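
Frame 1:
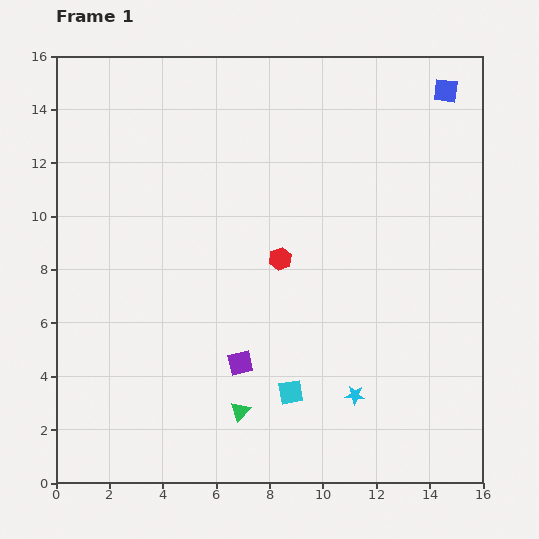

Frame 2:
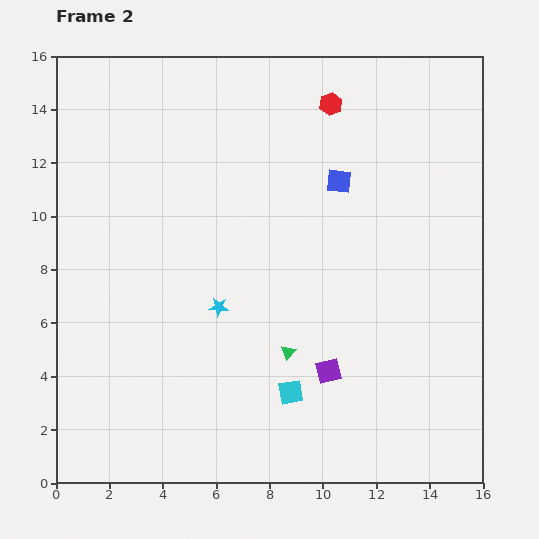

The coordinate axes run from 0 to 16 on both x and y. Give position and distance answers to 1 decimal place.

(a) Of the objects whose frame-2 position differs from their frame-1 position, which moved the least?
the green triangle

(moved 2.8)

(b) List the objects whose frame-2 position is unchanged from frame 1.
the cyan square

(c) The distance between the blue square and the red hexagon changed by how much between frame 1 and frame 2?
-5.9

Distance in frame 1: 8.8. Distance in frame 2: 2.9.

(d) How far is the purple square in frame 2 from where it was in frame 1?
3.3

The purple square moved from (6.9, 4.5) to (10.2, 4.2), a distance of √(3.3² + 0.3²) ≈ 3.3.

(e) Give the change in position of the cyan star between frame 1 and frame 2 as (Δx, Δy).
(-5.1, 3.3)

The cyan star was at (11.2, 3.3) in frame 1 and (6.1, 6.6) in frame 2.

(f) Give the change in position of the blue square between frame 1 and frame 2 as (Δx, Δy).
(-4.0, -3.4)

The blue square was at (14.6, 14.7) in frame 1 and (10.6, 11.3) in frame 2.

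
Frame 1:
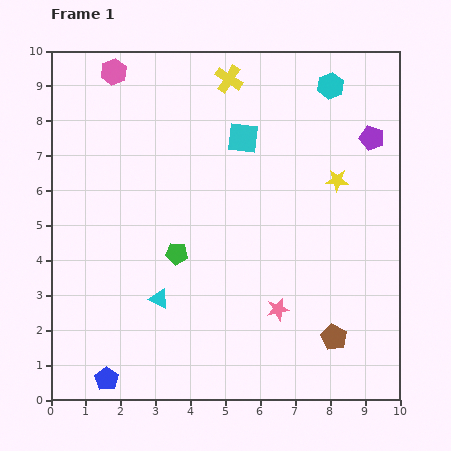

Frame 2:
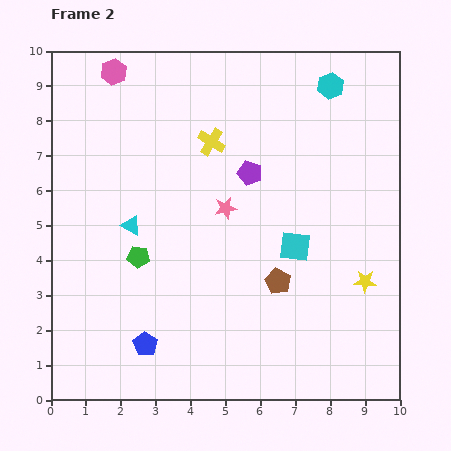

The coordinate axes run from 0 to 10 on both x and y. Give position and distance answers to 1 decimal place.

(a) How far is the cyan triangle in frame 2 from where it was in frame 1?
2.2

The cyan triangle moved from (3.1, 2.9) to (2.3, 5.0), a distance of √(0.8² + 2.1²) ≈ 2.2.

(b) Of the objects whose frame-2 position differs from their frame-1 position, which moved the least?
the green pentagon

(moved 1.1)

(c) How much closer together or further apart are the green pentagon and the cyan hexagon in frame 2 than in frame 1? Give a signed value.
+0.9

Distance in frame 1: 6.5. Distance in frame 2: 7.4.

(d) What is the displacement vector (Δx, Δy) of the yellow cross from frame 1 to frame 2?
(-0.5, -1.8)

The yellow cross was at (5.1, 9.2) in frame 1 and (4.6, 7.4) in frame 2.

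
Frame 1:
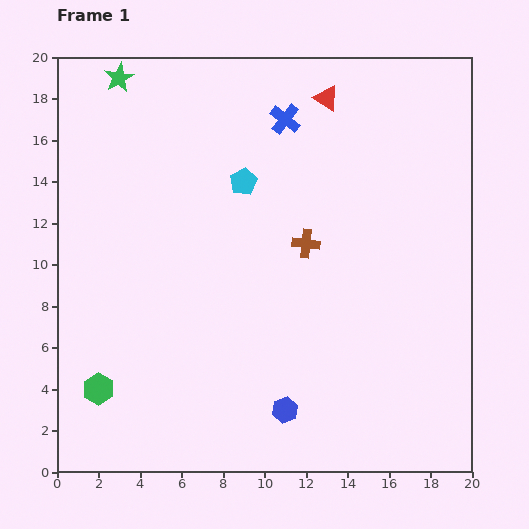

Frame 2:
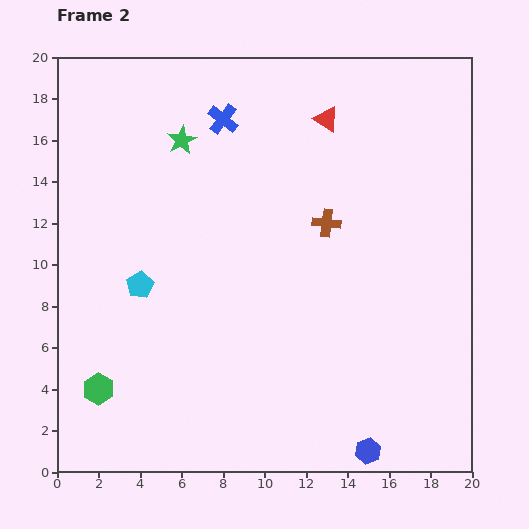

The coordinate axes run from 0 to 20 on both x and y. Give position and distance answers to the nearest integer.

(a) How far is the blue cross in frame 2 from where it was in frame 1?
3

The blue cross moved from (11, 17) to (8, 17), a distance of √(3² + 0²) ≈ 3.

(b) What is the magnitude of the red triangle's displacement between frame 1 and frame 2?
1

The red triangle moved from (13, 18) to (13, 17), a distance of √(0² + 1²) ≈ 1.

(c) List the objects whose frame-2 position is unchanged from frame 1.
the green hexagon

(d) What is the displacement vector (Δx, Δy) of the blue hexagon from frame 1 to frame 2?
(4, -2)

The blue hexagon was at (11, 3) in frame 1 and (15, 1) in frame 2.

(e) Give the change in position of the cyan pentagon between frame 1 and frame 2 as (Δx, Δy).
(-5, -5)

The cyan pentagon was at (9, 14) in frame 1 and (4, 9) in frame 2.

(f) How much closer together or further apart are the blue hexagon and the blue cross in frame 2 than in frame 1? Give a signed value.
+3

Distance in frame 1: 14. Distance in frame 2: 17.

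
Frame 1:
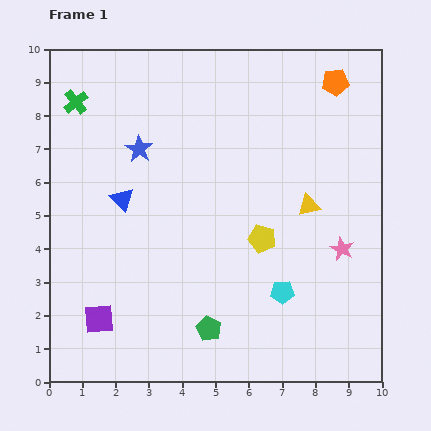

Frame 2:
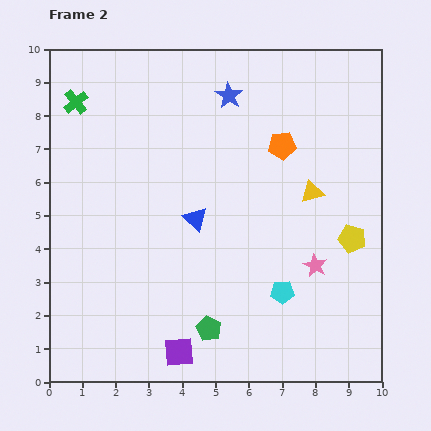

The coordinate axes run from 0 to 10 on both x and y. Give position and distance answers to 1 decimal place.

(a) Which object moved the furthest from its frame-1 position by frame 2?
the blue star

(moved 3.1; next 2.7)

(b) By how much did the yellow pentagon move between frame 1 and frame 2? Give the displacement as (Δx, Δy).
(2.7, 0.0)

The yellow pentagon was at (6.4, 4.3) in frame 1 and (9.1, 4.3) in frame 2.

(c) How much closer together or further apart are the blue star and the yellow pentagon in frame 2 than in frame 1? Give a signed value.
+1.1

Distance in frame 1: 4.6. Distance in frame 2: 5.7.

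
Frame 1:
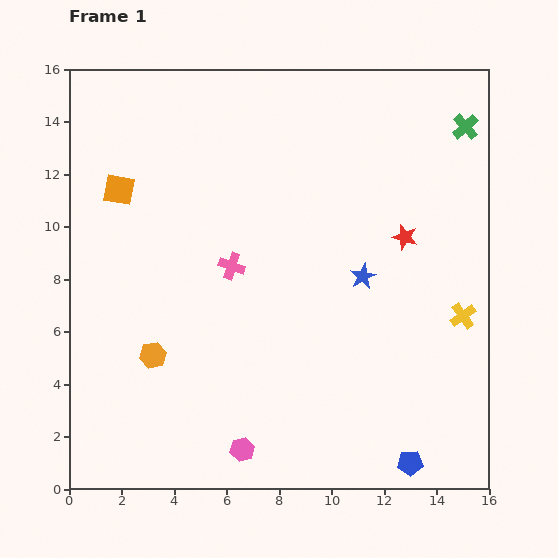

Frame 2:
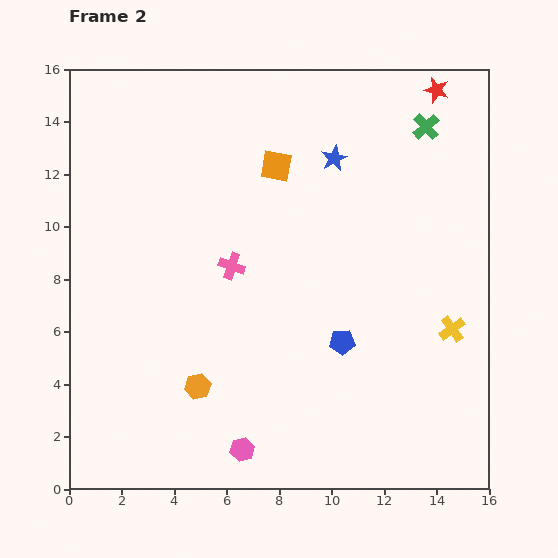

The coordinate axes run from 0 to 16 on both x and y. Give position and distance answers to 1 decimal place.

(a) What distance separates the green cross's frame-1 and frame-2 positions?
1.5

The green cross moved from (15.1, 13.8) to (13.6, 13.8), a distance of √(1.5² + 0.0²) ≈ 1.5.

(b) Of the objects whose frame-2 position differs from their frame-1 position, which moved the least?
the yellow cross

(moved 0.6)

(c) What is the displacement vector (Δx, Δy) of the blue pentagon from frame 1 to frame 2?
(-2.6, 4.6)

The blue pentagon was at (13.0, 1.0) in frame 1 and (10.4, 5.6) in frame 2.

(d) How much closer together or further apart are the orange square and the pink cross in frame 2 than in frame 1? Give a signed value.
-1.0

Distance in frame 1: 5.2. Distance in frame 2: 4.2.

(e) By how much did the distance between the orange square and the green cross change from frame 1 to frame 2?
-7.5

Distance in frame 1: 13.4. Distance in frame 2: 5.9.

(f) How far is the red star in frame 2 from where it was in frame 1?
5.7

The red star moved from (12.8, 9.6) to (14.0, 15.2), a distance of √(1.2² + 5.6²) ≈ 5.7.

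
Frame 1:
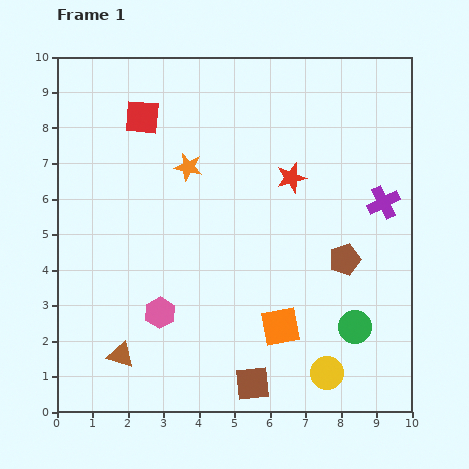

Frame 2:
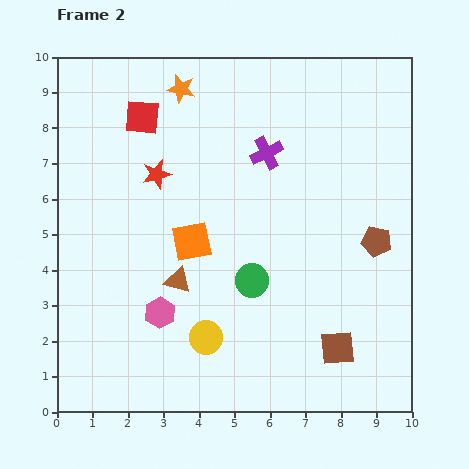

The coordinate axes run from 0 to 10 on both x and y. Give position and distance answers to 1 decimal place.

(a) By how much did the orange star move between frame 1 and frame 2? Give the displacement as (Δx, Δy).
(-0.2, 2.2)

The orange star was at (3.7, 6.9) in frame 1 and (3.5, 9.1) in frame 2.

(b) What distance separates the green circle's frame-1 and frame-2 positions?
3.2

The green circle moved from (8.4, 2.4) to (5.5, 3.7), a distance of √(2.9² + 1.3²) ≈ 3.2.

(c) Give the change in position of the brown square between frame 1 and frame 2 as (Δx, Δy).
(2.4, 1.0)

The brown square was at (5.5, 0.8) in frame 1 and (7.9, 1.8) in frame 2.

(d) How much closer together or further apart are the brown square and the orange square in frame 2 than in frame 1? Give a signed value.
+3.3

Distance in frame 1: 1.8. Distance in frame 2: 5.1.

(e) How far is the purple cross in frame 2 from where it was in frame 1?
3.6

The purple cross moved from (9.2, 5.9) to (5.9, 7.3), a distance of √(3.3² + 1.4²) ≈ 3.6.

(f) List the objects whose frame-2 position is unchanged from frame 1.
the pink hexagon, the red square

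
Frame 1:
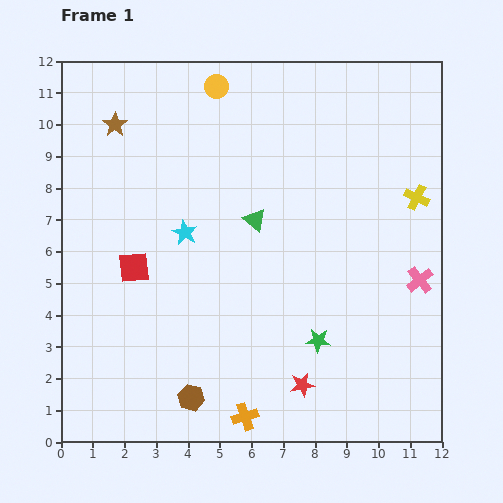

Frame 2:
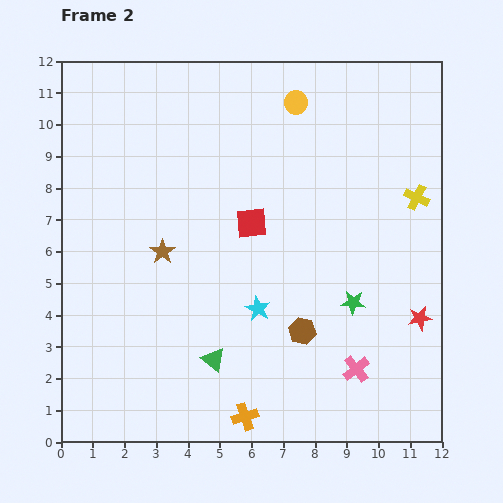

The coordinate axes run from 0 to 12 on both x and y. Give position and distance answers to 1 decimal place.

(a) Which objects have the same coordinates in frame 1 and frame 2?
the orange cross, the yellow cross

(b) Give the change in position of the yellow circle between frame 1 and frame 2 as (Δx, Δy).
(2.5, -0.5)

The yellow circle was at (4.9, 11.2) in frame 1 and (7.4, 10.7) in frame 2.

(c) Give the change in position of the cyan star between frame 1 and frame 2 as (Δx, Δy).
(2.3, -2.4)

The cyan star was at (3.9, 6.6) in frame 1 and (6.2, 4.2) in frame 2.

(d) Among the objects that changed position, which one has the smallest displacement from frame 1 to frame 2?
the green star

(moved 1.6)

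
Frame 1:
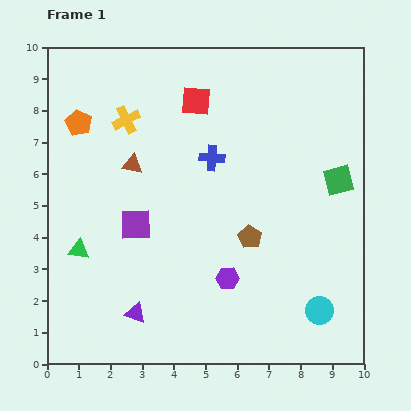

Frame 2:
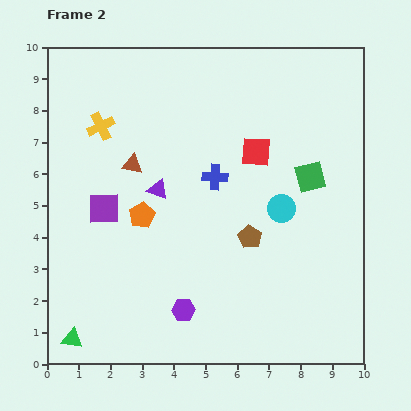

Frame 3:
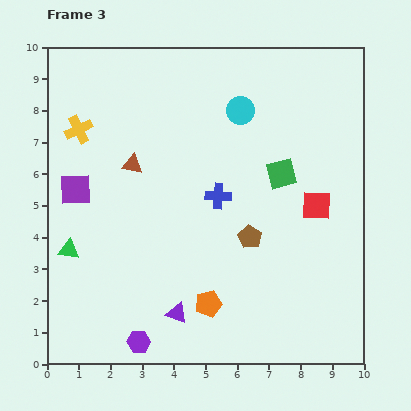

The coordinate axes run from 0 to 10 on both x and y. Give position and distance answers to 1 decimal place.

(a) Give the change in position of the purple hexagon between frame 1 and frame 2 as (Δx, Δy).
(-1.4, -1.0)

The purple hexagon was at (5.7, 2.7) in frame 1 and (4.3, 1.7) in frame 2.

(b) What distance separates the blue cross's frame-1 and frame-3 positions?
1.2

The blue cross moved from (5.2, 6.5) to (5.4, 5.3), a distance of √(0.2² + 1.2²) ≈ 1.2.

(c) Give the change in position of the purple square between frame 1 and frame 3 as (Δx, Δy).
(-1.9, 1.1)

The purple square was at (2.8, 4.4) in frame 1 and (0.9, 5.5) in frame 3.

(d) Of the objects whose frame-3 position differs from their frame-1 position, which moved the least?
the green triangle

(moved 0.3)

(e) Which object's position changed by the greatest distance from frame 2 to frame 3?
the purple triangle

(moved 3.9; next 3.5)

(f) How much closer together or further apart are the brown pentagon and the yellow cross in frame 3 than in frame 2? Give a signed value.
+0.5

Distance in frame 2: 5.9. Distance in frame 3: 6.4.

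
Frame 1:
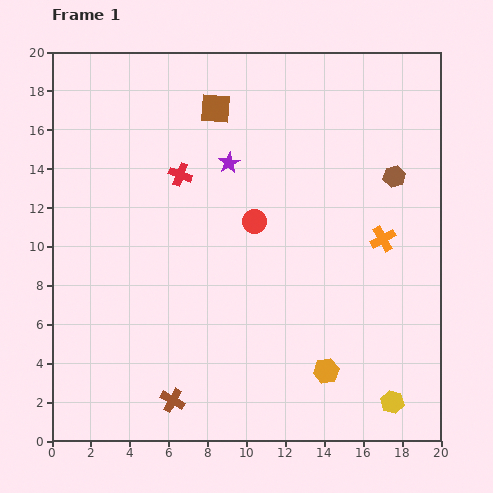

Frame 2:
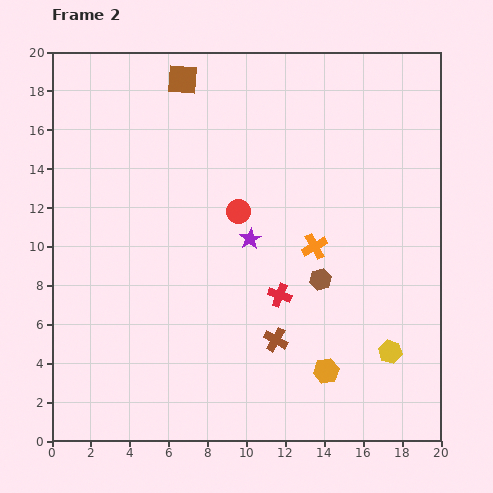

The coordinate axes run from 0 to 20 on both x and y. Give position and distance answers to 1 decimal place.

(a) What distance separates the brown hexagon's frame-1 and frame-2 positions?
6.5

The brown hexagon moved from (17.6, 13.6) to (13.8, 8.3), a distance of √(3.8² + 5.3²) ≈ 6.5.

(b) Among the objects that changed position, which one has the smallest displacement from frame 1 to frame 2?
the red circle

(moved 0.9)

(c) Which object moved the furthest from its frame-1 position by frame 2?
the red cross

(moved 8.0; next 6.5)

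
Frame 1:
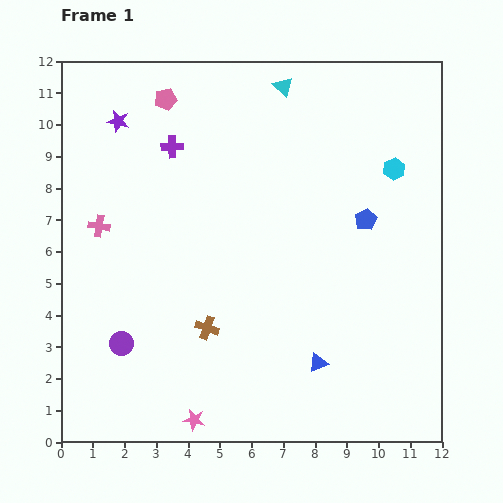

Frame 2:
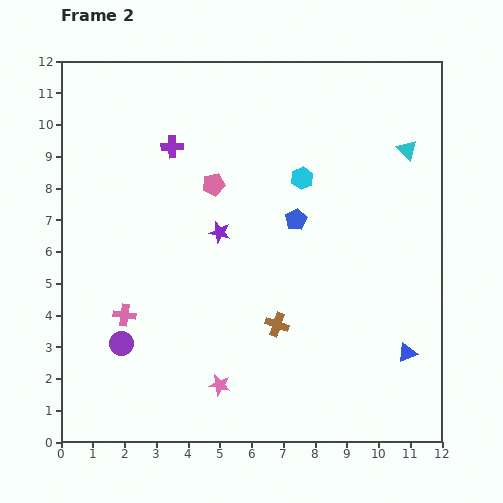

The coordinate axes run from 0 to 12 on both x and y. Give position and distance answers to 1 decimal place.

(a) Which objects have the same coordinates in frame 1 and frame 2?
the purple cross, the purple circle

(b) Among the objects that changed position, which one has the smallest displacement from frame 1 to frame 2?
the pink star

(moved 1.4)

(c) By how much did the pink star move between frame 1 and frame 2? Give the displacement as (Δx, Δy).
(0.8, 1.1)

The pink star was at (4.2, 0.7) in frame 1 and (5.0, 1.8) in frame 2.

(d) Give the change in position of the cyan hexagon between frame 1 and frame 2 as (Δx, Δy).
(-2.9, -0.3)

The cyan hexagon was at (10.5, 8.6) in frame 1 and (7.6, 8.3) in frame 2.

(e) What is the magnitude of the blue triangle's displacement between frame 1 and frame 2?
2.8

The blue triangle moved from (8.1, 2.5) to (10.9, 2.8), a distance of √(2.8² + 0.3²) ≈ 2.8.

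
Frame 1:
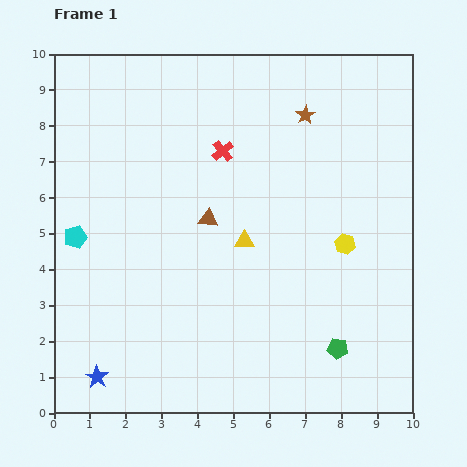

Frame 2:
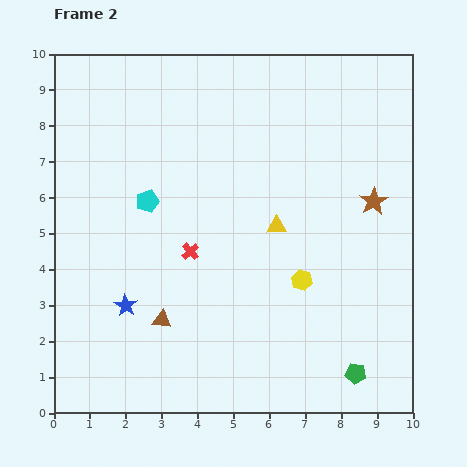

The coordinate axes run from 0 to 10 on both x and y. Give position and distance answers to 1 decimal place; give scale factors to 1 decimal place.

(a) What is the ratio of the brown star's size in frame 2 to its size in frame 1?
1.5×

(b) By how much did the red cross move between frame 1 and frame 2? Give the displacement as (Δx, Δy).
(-0.9, -2.8)

The red cross was at (4.7, 7.3) in frame 1 and (3.8, 4.5) in frame 2.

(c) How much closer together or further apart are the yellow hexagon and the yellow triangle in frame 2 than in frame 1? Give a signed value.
-1.1

Distance in frame 1: 2.8. Distance in frame 2: 1.7.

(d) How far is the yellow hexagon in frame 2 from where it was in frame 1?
1.6

The yellow hexagon moved from (8.1, 4.7) to (6.9, 3.7), a distance of √(1.2² + 1.0²) ≈ 1.6.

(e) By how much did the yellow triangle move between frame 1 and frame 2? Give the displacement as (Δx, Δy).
(0.9, 0.4)

The yellow triangle was at (5.3, 4.8) in frame 1 and (6.2, 5.2) in frame 2.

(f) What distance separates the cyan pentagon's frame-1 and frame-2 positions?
2.2

The cyan pentagon moved from (0.6, 4.9) to (2.6, 5.9), a distance of √(2.0² + 1.0²) ≈ 2.2.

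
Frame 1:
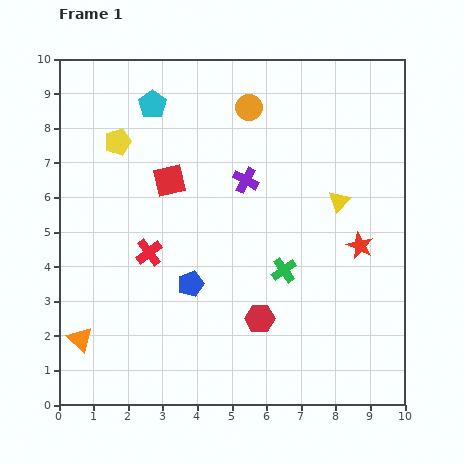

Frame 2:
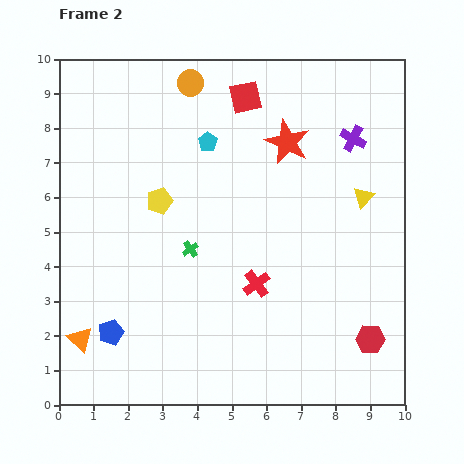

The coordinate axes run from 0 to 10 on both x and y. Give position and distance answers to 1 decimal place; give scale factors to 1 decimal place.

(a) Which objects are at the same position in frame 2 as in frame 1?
the orange triangle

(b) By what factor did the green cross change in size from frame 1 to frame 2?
0.7×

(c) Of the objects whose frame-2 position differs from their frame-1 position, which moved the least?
the yellow triangle

(moved 0.7)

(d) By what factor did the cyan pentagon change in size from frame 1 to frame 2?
0.7×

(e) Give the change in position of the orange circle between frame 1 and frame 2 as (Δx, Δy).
(-1.7, 0.7)

The orange circle was at (5.5, 8.6) in frame 1 and (3.8, 9.3) in frame 2.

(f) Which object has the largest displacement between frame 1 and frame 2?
the red star

(moved 3.7; next 3.3)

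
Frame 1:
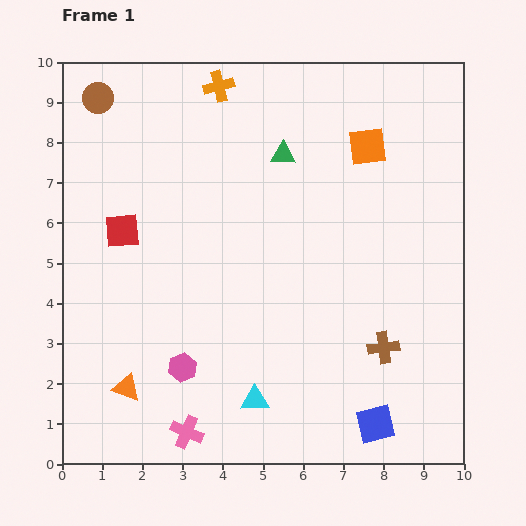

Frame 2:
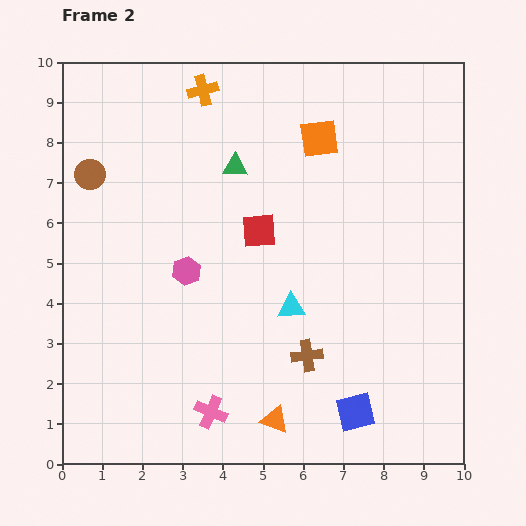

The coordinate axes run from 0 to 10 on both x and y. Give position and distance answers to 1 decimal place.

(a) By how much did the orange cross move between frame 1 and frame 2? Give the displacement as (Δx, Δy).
(-0.4, -0.1)

The orange cross was at (3.9, 9.4) in frame 1 and (3.5, 9.3) in frame 2.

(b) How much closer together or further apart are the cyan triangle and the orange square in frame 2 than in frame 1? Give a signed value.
-2.6

Distance in frame 1: 6.9. Distance in frame 2: 4.3.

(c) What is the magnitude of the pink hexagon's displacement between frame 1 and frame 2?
2.4

The pink hexagon moved from (3.0, 2.4) to (3.1, 4.8), a distance of √(0.1² + 2.4²) ≈ 2.4.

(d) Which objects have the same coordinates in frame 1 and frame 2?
none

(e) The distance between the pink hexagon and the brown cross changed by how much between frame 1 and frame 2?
-1.3

Distance in frame 1: 5.0. Distance in frame 2: 3.7.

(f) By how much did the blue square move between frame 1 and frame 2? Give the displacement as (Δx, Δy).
(-0.5, 0.3)

The blue square was at (7.8, 1.0) in frame 1 and (7.3, 1.3) in frame 2.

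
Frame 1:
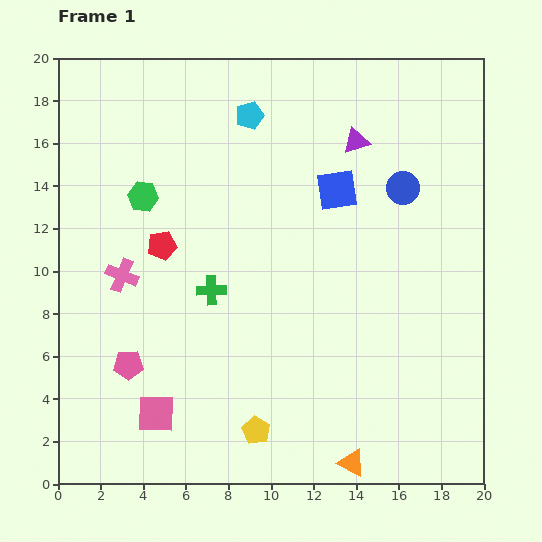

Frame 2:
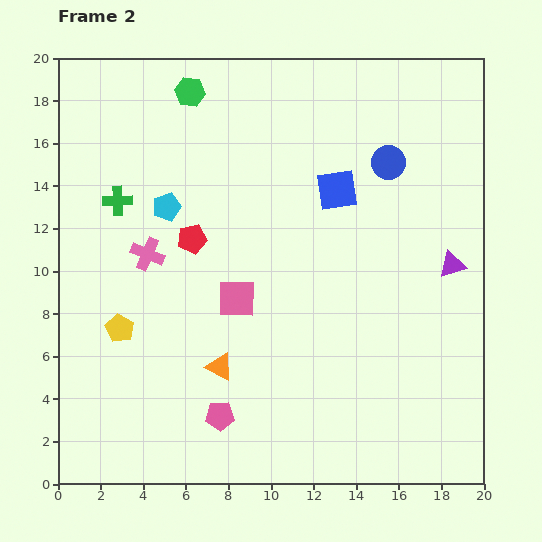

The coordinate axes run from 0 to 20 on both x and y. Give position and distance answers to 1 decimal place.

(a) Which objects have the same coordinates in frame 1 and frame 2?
the blue square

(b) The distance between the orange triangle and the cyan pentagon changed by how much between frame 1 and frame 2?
-9.1

Distance in frame 1: 17.0. Distance in frame 2: 7.9.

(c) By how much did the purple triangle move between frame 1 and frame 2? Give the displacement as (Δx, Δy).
(4.5, -5.8)

The purple triangle was at (14.0, 16.1) in frame 1 and (18.5, 10.3) in frame 2.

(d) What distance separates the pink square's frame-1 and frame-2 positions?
6.6

The pink square moved from (4.6, 3.3) to (8.4, 8.7), a distance of √(3.8² + 5.4²) ≈ 6.6.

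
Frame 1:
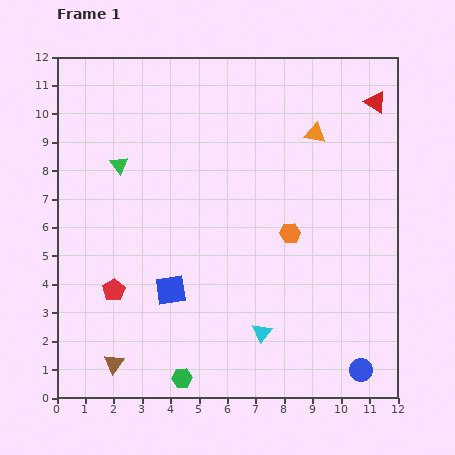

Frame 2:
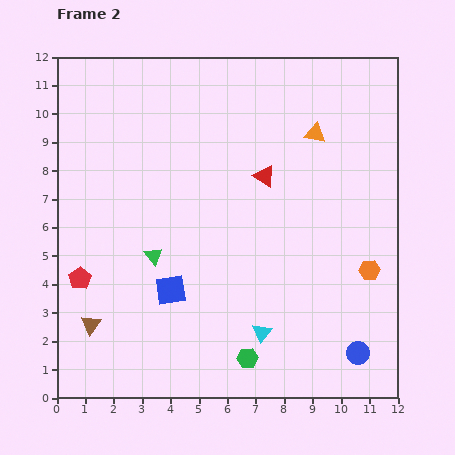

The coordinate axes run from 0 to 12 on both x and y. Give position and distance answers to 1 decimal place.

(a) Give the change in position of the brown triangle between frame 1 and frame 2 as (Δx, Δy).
(-0.8, 1.4)

The brown triangle was at (2.0, 1.2) in frame 1 and (1.2, 2.6) in frame 2.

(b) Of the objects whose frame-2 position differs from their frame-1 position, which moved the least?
the blue circle

(moved 0.6)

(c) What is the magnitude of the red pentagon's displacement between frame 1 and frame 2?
1.3

The red pentagon moved from (2.0, 3.8) to (0.8, 4.2), a distance of √(1.2² + 0.4²) ≈ 1.3.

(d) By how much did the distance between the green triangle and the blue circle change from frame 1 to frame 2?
-3.1

Distance in frame 1: 11.1. Distance in frame 2: 8.0.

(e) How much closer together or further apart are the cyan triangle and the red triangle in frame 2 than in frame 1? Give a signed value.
-3.5

Distance in frame 1: 9.0. Distance in frame 2: 5.5.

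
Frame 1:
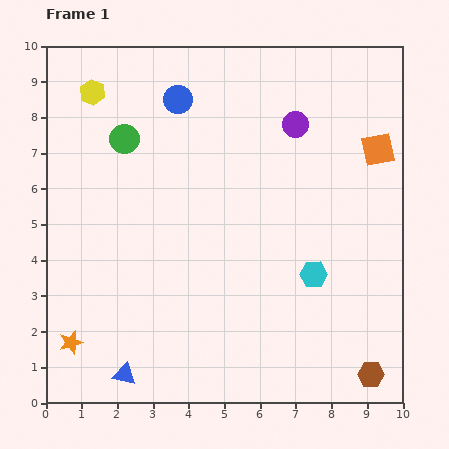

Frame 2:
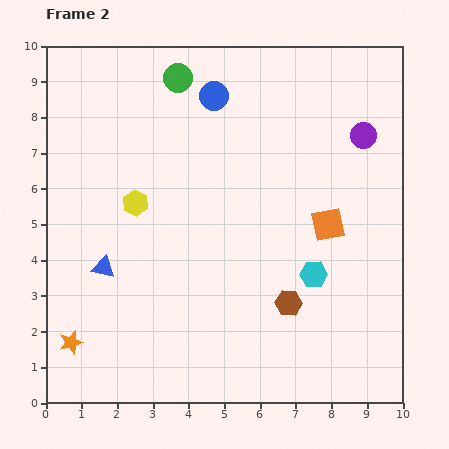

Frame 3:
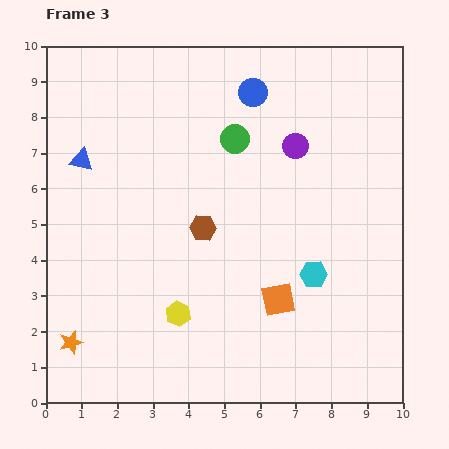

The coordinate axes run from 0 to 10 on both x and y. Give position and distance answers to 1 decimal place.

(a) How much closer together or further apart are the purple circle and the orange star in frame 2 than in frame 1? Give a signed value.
+1.2

Distance in frame 1: 8.8. Distance in frame 2: 10.0.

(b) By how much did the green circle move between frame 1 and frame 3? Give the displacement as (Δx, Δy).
(3.1, 0.0)

The green circle was at (2.2, 7.4) in frame 1 and (5.3, 7.4) in frame 3.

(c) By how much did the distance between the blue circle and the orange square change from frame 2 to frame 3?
+1.0

Distance in frame 2: 4.8. Distance in frame 3: 5.8.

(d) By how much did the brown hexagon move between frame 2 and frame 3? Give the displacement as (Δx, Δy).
(-2.4, 2.1)

The brown hexagon was at (6.8, 2.8) in frame 2 and (4.4, 4.9) in frame 3.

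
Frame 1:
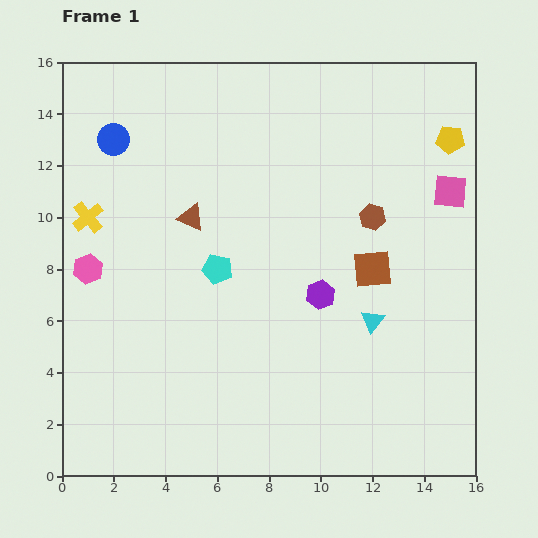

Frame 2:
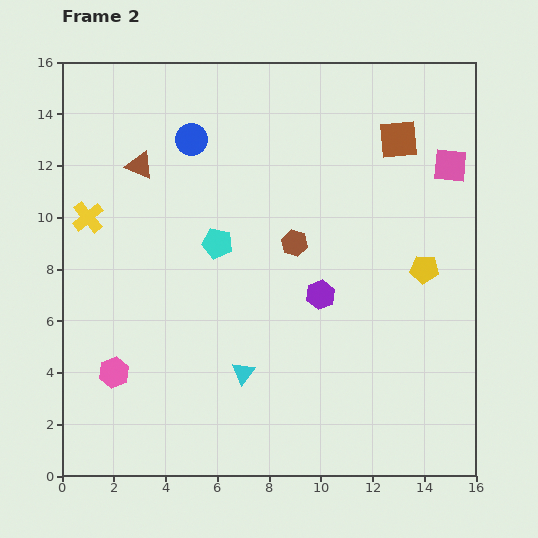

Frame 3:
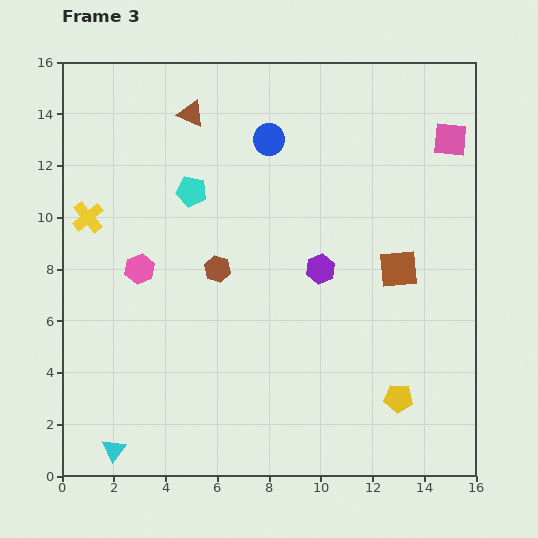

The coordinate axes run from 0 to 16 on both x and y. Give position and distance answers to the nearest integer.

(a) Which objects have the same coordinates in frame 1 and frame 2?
the purple hexagon, the yellow cross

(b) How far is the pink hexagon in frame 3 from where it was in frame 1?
2

The pink hexagon moved from (1, 8) to (3, 8), a distance of √(2² + 0²) ≈ 2.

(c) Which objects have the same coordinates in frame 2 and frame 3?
the yellow cross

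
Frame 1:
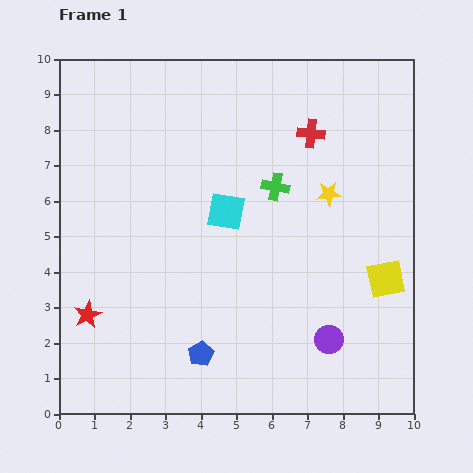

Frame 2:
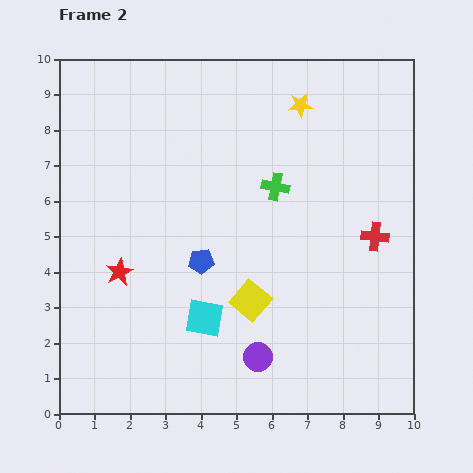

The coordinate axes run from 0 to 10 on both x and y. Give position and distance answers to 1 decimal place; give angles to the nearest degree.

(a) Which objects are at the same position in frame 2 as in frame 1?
the green cross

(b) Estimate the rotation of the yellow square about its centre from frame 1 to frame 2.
39° counter-clockwise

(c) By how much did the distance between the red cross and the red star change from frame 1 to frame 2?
-0.8

Distance in frame 1: 8.1. Distance in frame 2: 7.3.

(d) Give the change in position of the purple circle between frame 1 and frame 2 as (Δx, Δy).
(-2.0, -0.5)

The purple circle was at (7.6, 2.1) in frame 1 and (5.6, 1.6) in frame 2.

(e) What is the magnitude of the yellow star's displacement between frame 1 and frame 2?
2.6

The yellow star moved from (7.6, 6.2) to (6.8, 8.7), a distance of √(0.8² + 2.5²) ≈ 2.6.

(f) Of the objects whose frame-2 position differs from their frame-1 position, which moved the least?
the red star

(moved 1.5)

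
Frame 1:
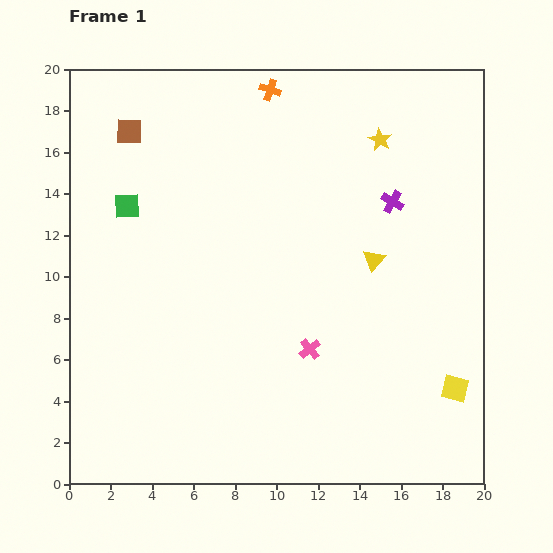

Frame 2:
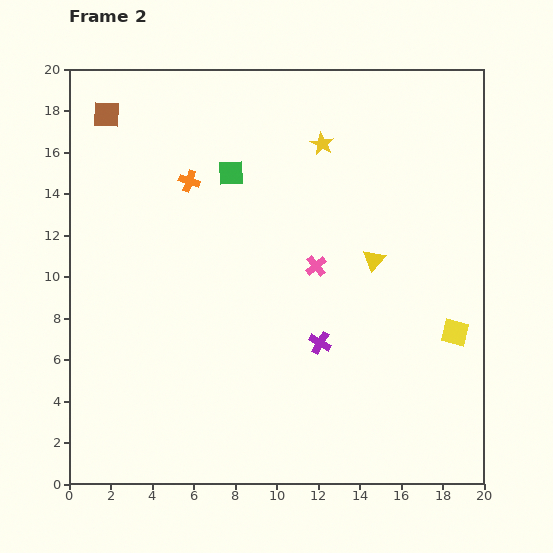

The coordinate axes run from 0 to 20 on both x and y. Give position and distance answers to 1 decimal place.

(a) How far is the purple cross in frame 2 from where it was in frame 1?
7.6

The purple cross moved from (15.6, 13.6) to (12.1, 6.8), a distance of √(3.5² + 6.8²) ≈ 7.6.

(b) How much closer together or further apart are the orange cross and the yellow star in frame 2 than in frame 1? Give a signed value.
+0.8

Distance in frame 1: 5.8. Distance in frame 2: 6.6.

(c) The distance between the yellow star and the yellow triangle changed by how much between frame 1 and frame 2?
+0.3

Distance in frame 1: 5.8. Distance in frame 2: 6.1.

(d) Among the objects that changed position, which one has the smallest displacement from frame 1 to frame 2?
the brown square

(moved 1.4)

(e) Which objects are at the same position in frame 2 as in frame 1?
the yellow triangle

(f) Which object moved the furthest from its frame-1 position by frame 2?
the purple cross

(moved 7.6; next 5.9)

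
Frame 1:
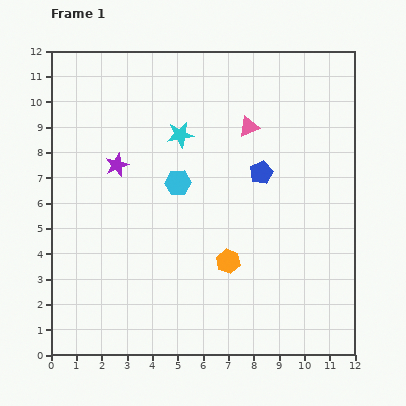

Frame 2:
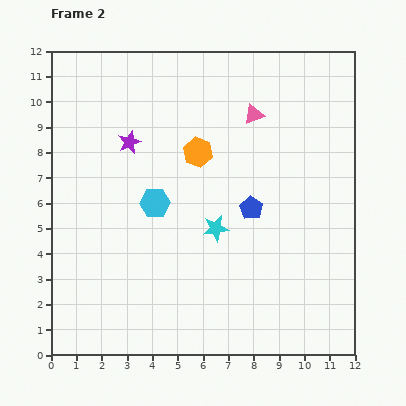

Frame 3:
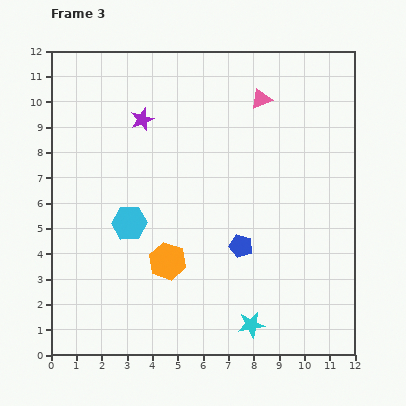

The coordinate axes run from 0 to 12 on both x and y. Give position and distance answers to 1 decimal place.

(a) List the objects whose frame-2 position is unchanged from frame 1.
none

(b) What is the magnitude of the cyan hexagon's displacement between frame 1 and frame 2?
1.2

The cyan hexagon moved from (5.0, 6.8) to (4.1, 6.0), a distance of √(0.9² + 0.8²) ≈ 1.2.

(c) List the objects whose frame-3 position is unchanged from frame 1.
none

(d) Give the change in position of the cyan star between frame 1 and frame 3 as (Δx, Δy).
(2.8, -7.5)

The cyan star was at (5.1, 8.7) in frame 1 and (7.9, 1.2) in frame 3.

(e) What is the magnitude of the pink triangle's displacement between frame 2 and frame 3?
0.7

The pink triangle moved from (8.0, 9.5) to (8.3, 10.1), a distance of √(0.3² + 0.6²) ≈ 0.7.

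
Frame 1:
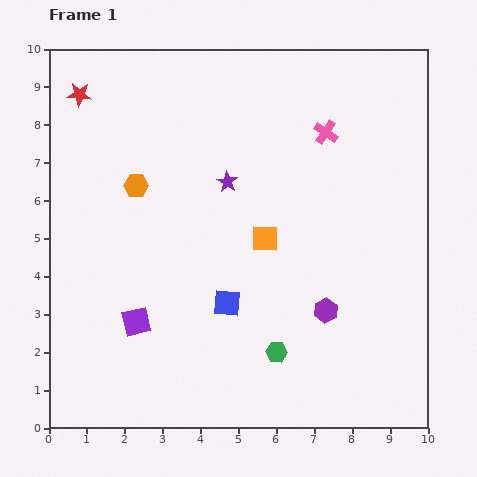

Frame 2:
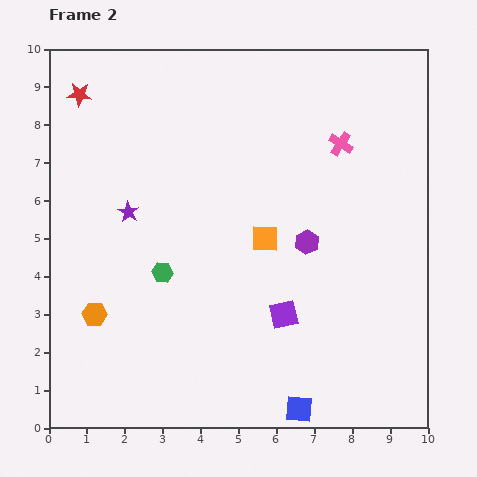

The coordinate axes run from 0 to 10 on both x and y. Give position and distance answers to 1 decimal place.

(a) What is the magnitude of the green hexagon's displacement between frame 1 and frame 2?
3.7

The green hexagon moved from (6.0, 2.0) to (3.0, 4.1), a distance of √(3.0² + 2.1²) ≈ 3.7.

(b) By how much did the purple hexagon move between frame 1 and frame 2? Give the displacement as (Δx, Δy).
(-0.5, 1.8)

The purple hexagon was at (7.3, 3.1) in frame 1 and (6.8, 4.9) in frame 2.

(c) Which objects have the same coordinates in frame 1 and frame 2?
the orange square, the red star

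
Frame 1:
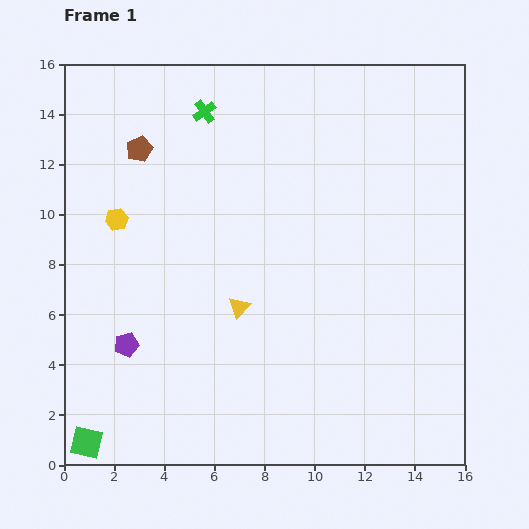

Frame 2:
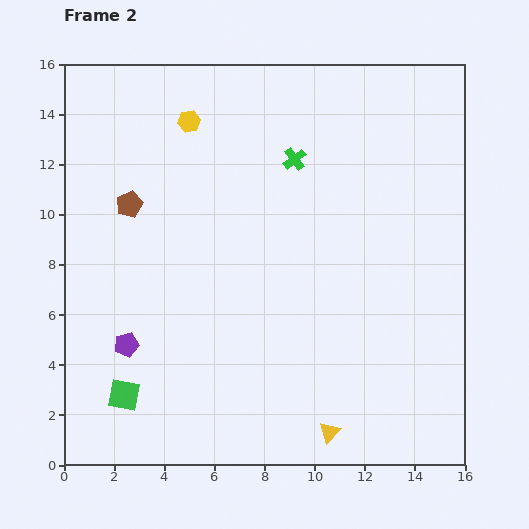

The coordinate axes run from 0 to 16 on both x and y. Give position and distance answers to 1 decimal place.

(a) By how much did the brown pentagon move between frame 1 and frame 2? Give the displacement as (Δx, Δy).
(-0.4, -2.2)

The brown pentagon was at (3.0, 12.6) in frame 1 and (2.6, 10.4) in frame 2.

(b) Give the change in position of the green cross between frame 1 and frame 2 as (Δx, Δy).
(3.6, -1.9)

The green cross was at (5.6, 14.1) in frame 1 and (9.2, 12.2) in frame 2.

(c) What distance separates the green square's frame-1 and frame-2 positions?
2.4

The green square moved from (0.9, 0.9) to (2.4, 2.8), a distance of √(1.5² + 1.9²) ≈ 2.4.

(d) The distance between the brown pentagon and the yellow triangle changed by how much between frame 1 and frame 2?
+4.6

Distance in frame 1: 7.5. Distance in frame 2: 12.1.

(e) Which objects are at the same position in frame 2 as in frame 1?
the purple pentagon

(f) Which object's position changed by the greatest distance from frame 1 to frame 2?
the yellow triangle

(moved 6.2; next 4.9)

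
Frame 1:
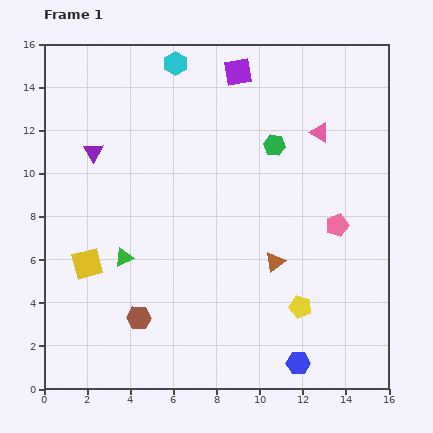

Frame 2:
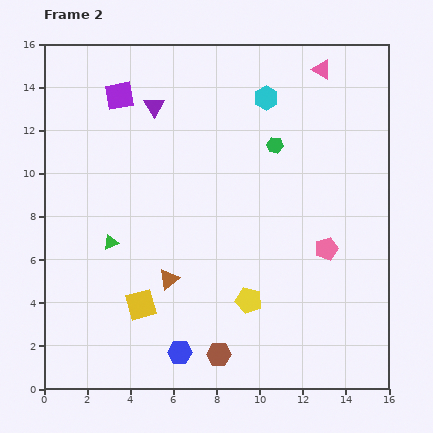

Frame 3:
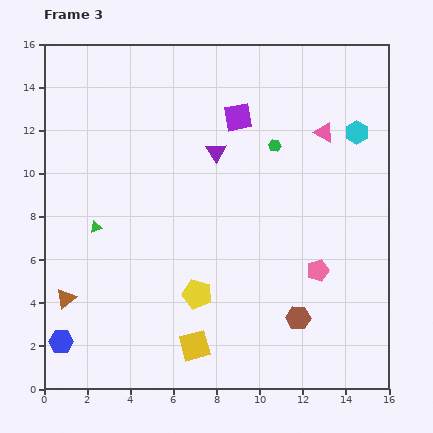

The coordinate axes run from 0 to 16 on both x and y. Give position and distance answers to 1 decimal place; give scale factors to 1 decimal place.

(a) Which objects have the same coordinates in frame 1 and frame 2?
the green hexagon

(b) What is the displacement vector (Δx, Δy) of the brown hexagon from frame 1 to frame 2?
(3.7, -1.7)

The brown hexagon was at (4.4, 3.3) in frame 1 and (8.1, 1.6) in frame 2.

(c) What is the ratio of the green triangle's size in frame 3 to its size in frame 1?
0.6×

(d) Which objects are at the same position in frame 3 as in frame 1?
the green hexagon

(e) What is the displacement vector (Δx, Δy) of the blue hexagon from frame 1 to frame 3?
(-11.0, 1.0)

The blue hexagon was at (11.8, 1.2) in frame 1 and (0.8, 2.2) in frame 3.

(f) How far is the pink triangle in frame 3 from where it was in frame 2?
2.9

The pink triangle moved from (12.9, 14.8) to (13.0, 11.9), a distance of √(0.1² + 2.9²) ≈ 2.9.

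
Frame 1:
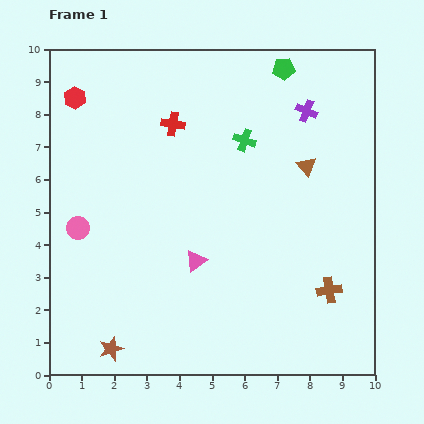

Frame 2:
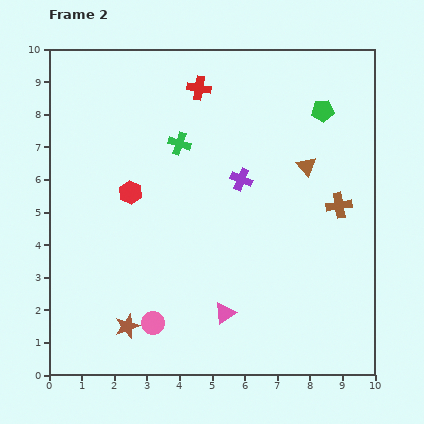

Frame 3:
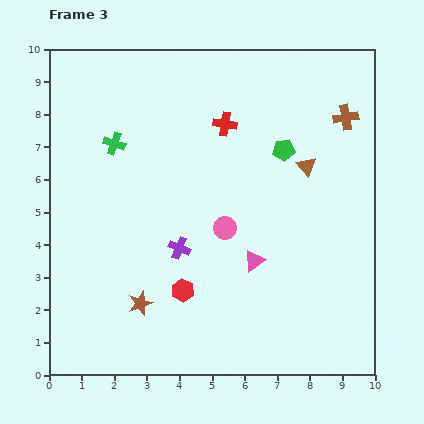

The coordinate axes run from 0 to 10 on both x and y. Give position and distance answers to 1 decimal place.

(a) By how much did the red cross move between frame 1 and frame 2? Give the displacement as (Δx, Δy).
(0.8, 1.1)

The red cross was at (3.8, 7.7) in frame 1 and (4.6, 8.8) in frame 2.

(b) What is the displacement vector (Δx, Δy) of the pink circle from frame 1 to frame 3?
(4.5, 0.0)

The pink circle was at (0.9, 4.5) in frame 1 and (5.4, 4.5) in frame 3.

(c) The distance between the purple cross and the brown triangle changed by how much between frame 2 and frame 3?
+2.6

Distance in frame 2: 2.0. Distance in frame 3: 4.6.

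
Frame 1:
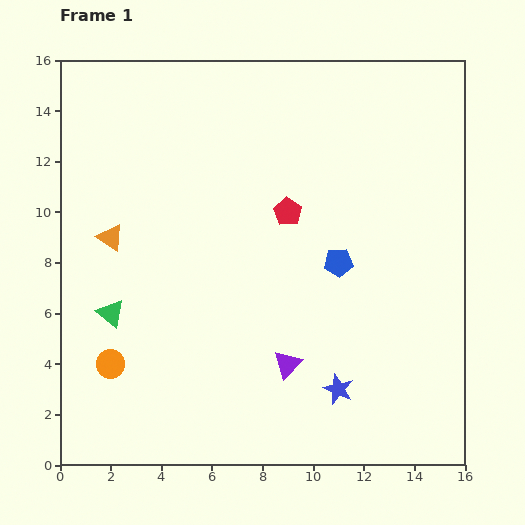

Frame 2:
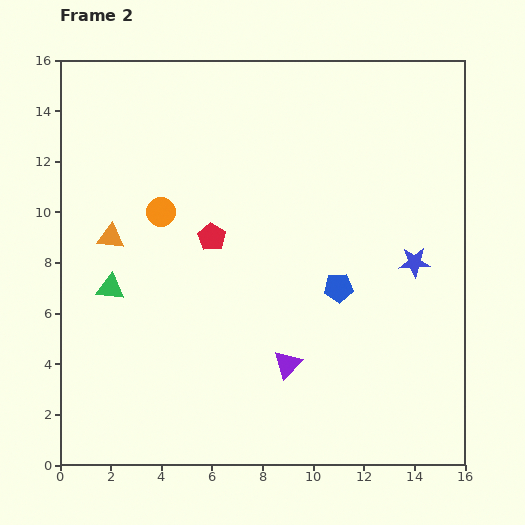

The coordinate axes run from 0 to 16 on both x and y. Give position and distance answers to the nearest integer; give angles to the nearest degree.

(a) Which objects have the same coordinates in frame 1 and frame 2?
the purple triangle, the orange triangle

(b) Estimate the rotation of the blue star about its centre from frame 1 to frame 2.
25° counter-clockwise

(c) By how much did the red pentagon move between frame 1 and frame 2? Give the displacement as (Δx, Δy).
(-3, -1)

The red pentagon was at (9, 10) in frame 1 and (6, 9) in frame 2.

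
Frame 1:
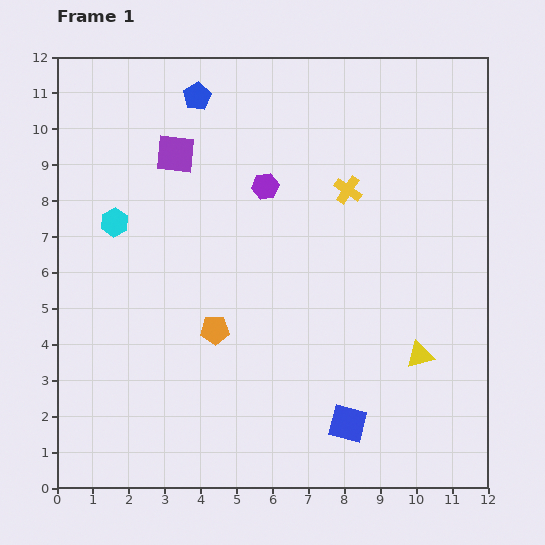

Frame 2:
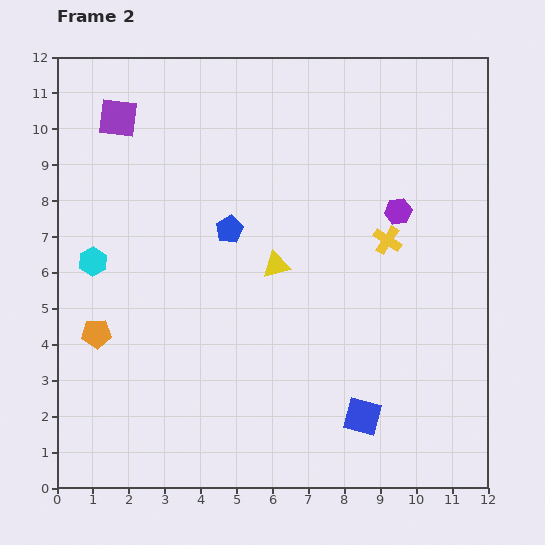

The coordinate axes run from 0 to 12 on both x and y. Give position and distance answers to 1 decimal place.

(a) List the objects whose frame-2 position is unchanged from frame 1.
none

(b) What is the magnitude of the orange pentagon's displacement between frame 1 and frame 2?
3.3

The orange pentagon moved from (4.4, 4.4) to (1.1, 4.3), a distance of √(3.3² + 0.1²) ≈ 3.3.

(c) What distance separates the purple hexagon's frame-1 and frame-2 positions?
3.8

The purple hexagon moved from (5.8, 8.4) to (9.5, 7.7), a distance of √(3.7² + 0.7²) ≈ 3.8.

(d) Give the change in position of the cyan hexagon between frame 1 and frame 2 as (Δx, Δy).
(-0.6, -1.1)

The cyan hexagon was at (1.6, 7.4) in frame 1 and (1.0, 6.3) in frame 2.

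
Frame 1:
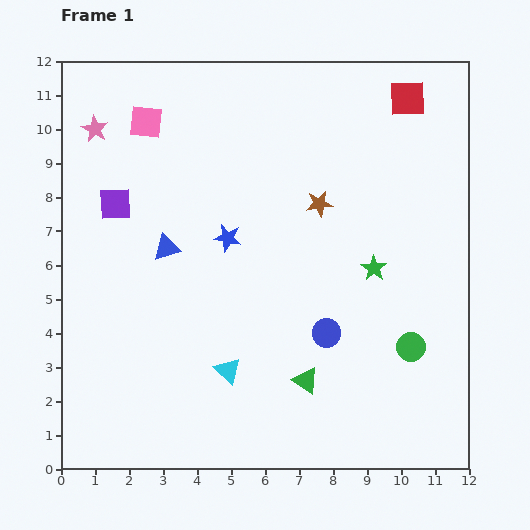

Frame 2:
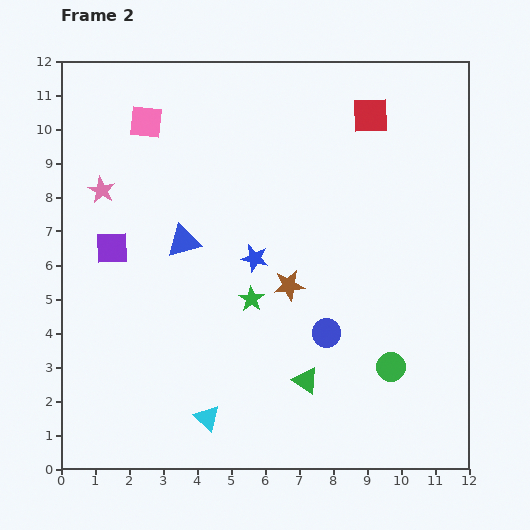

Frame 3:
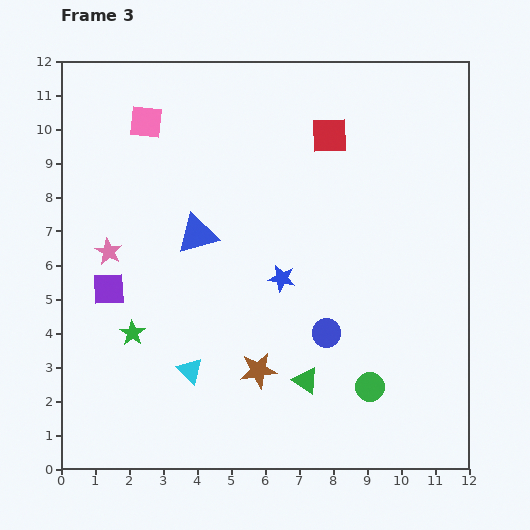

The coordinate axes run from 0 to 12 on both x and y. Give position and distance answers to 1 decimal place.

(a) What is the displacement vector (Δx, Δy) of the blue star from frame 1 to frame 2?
(0.8, -0.6)

The blue star was at (4.9, 6.8) in frame 1 and (5.7, 6.2) in frame 2.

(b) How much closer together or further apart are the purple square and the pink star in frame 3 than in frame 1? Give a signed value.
-1.2

Distance in frame 1: 2.3. Distance in frame 3: 1.1.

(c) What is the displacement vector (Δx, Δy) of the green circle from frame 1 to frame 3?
(-1.2, -1.2)

The green circle was at (10.3, 3.6) in frame 1 and (9.1, 2.4) in frame 3.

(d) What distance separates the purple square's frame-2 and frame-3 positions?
1.2

The purple square moved from (1.5, 6.5) to (1.4, 5.3), a distance of √(0.1² + 1.2²) ≈ 1.2.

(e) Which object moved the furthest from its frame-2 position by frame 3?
the green star

(moved 3.6; next 2.7)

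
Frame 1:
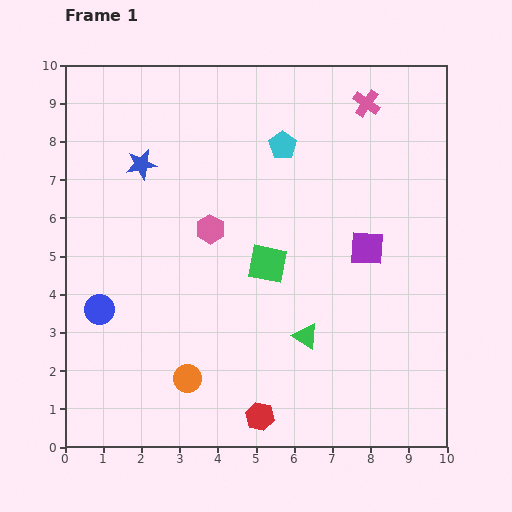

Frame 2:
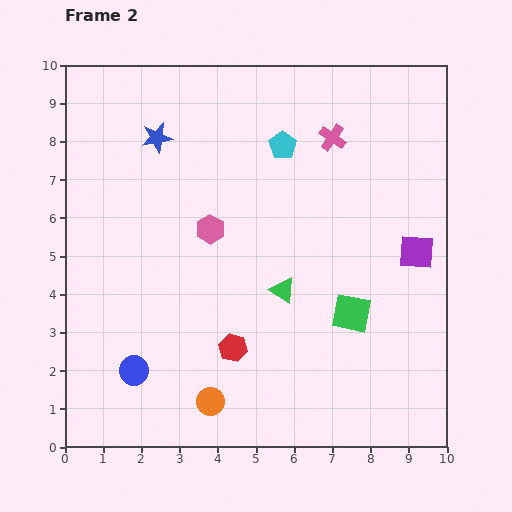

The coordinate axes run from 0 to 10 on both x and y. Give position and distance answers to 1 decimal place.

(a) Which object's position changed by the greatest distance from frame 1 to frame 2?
the green square

(moved 2.6; next 1.9)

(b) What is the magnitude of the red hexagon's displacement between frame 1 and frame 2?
1.9

The red hexagon moved from (5.1, 0.8) to (4.4, 2.6), a distance of √(0.7² + 1.8²) ≈ 1.9.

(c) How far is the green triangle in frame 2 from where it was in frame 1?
1.3

The green triangle moved from (6.3, 2.9) to (5.7, 4.1), a distance of √(0.6² + 1.2²) ≈ 1.3.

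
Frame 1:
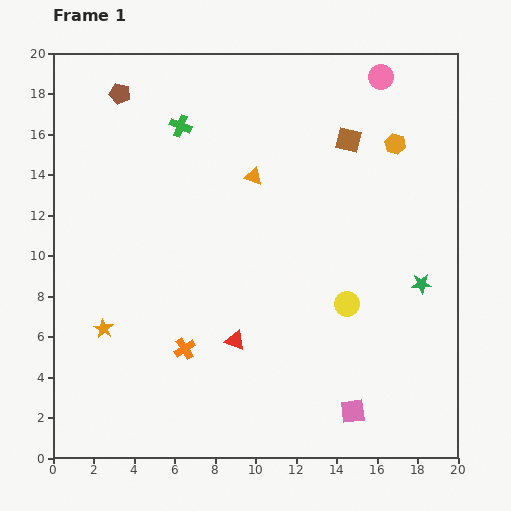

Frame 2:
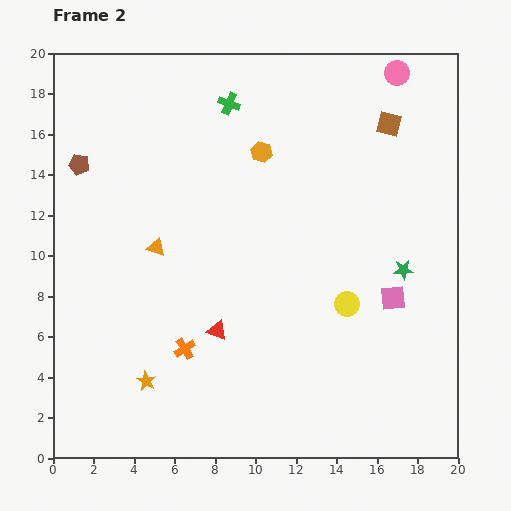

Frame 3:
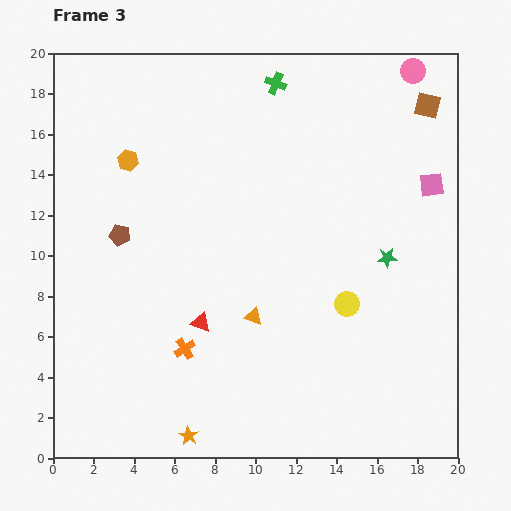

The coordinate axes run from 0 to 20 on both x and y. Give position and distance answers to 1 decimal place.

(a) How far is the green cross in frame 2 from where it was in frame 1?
2.6

The green cross moved from (6.3, 16.4) to (8.7, 17.5), a distance of √(2.4² + 1.1²) ≈ 2.6.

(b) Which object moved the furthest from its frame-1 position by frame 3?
the orange hexagon

(moved 13.2; next 11.9)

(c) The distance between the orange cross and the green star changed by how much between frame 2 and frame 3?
-0.5

Distance in frame 2: 11.5. Distance in frame 3: 11.0.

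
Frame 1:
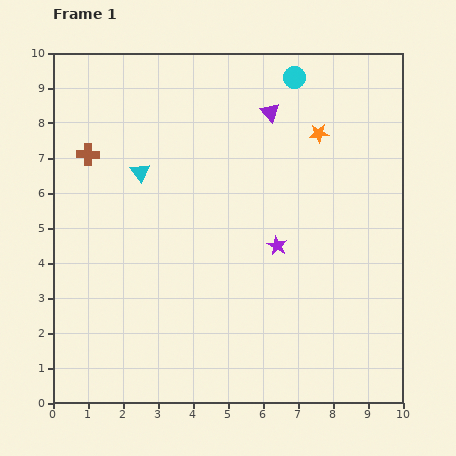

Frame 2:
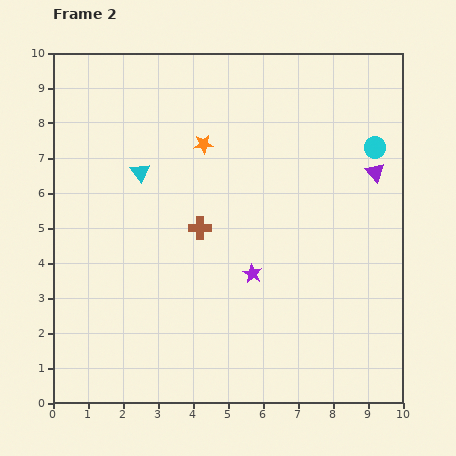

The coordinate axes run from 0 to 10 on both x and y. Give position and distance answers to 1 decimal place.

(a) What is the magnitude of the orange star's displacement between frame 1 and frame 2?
3.3

The orange star moved from (7.6, 7.7) to (4.3, 7.4), a distance of √(3.3² + 0.3²) ≈ 3.3.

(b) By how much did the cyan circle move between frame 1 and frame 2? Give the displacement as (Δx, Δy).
(2.3, -2.0)

The cyan circle was at (6.9, 9.3) in frame 1 and (9.2, 7.3) in frame 2.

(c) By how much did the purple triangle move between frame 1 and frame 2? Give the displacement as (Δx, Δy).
(3.0, -1.7)

The purple triangle was at (6.2, 8.3) in frame 1 and (9.2, 6.6) in frame 2.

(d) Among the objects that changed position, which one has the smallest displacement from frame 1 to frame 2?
the purple star

(moved 1.1)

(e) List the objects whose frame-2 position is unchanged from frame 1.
the cyan triangle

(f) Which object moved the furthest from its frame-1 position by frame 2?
the brown cross

(moved 3.8; next 3.4)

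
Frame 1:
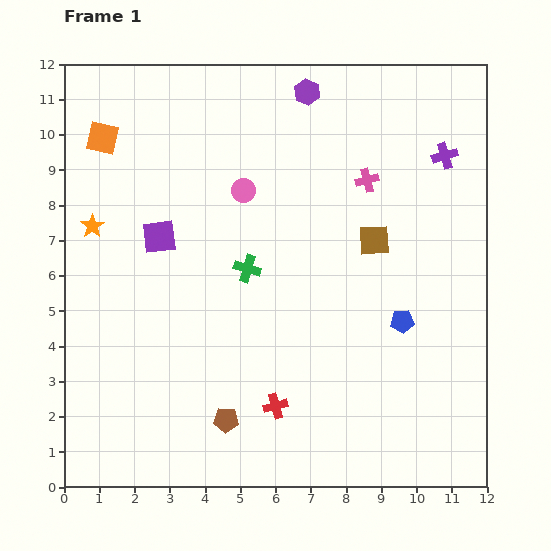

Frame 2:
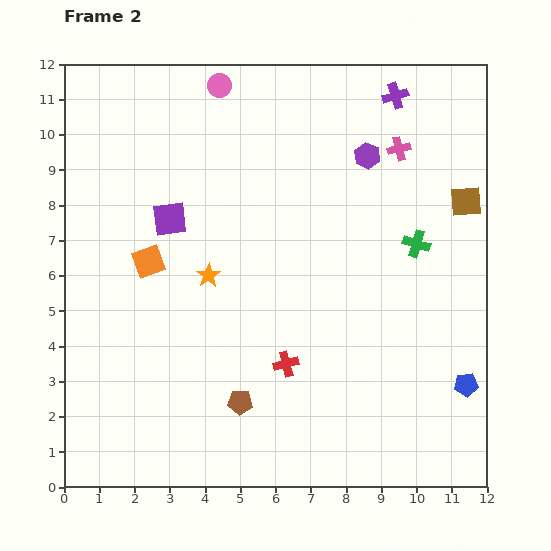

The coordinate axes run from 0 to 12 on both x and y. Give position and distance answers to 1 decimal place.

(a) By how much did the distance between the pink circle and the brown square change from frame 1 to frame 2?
+3.7

Distance in frame 1: 4.0. Distance in frame 2: 7.7.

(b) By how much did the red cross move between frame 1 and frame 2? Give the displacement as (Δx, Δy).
(0.3, 1.2)

The red cross was at (6.0, 2.3) in frame 1 and (6.3, 3.5) in frame 2.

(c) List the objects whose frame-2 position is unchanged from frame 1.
none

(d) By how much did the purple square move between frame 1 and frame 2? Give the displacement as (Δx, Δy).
(0.3, 0.5)

The purple square was at (2.7, 7.1) in frame 1 and (3.0, 7.6) in frame 2.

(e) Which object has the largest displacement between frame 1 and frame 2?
the green cross

(moved 4.9; next 3.7)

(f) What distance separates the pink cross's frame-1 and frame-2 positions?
1.3

The pink cross moved from (8.6, 8.7) to (9.5, 9.6), a distance of √(0.9² + 0.9²) ≈ 1.3.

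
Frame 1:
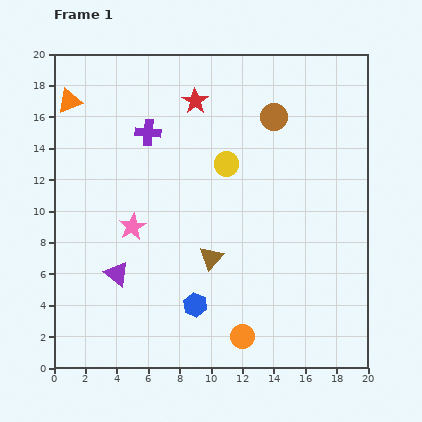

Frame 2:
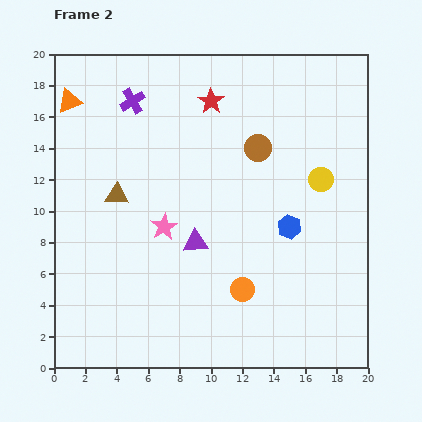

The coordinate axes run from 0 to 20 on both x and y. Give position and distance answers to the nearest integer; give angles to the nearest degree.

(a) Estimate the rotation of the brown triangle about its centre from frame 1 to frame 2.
50° clockwise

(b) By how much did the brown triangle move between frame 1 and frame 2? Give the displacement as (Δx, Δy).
(-6, 4)

The brown triangle was at (10, 7) in frame 1 and (4, 11) in frame 2.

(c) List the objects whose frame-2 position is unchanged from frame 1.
the orange triangle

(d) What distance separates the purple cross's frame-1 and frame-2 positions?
2

The purple cross moved from (6, 15) to (5, 17), a distance of √(1² + 2²) ≈ 2.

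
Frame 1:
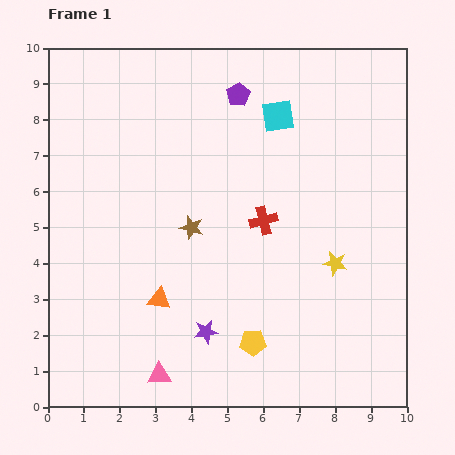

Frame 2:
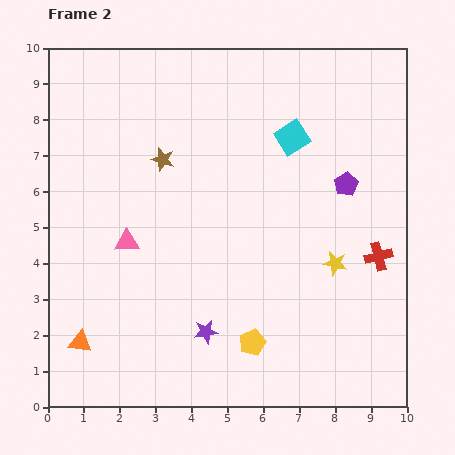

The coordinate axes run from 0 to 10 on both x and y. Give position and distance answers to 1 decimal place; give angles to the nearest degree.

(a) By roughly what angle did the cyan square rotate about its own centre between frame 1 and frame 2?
24° counter-clockwise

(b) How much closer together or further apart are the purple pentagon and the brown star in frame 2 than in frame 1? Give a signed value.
+1.2

Distance in frame 1: 3.9. Distance in frame 2: 5.1.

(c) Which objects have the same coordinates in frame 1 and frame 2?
the yellow star, the yellow pentagon, the purple star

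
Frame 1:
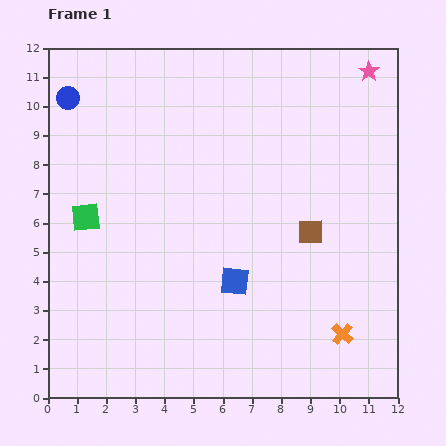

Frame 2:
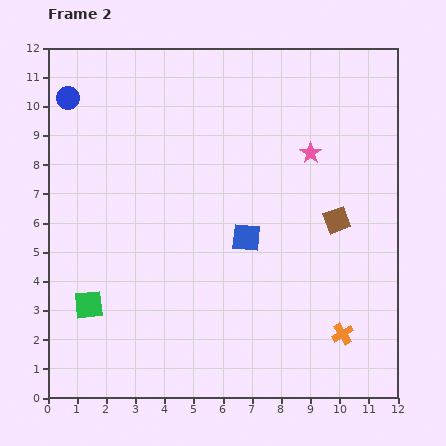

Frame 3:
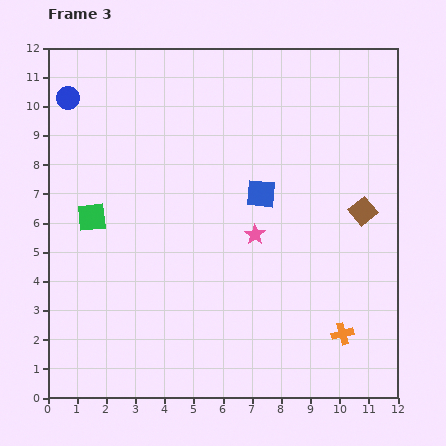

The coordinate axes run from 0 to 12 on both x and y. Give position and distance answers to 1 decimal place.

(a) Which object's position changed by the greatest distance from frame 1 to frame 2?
the pink star

(moved 3.4; next 3.0)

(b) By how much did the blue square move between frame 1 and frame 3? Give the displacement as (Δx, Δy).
(0.9, 3.0)

The blue square was at (6.4, 4.0) in frame 1 and (7.3, 7.0) in frame 3.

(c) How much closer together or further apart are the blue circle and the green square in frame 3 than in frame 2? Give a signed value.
-2.9

Distance in frame 2: 7.1. Distance in frame 3: 4.2.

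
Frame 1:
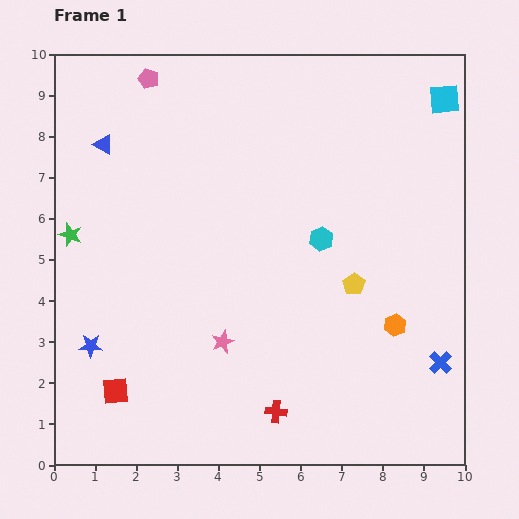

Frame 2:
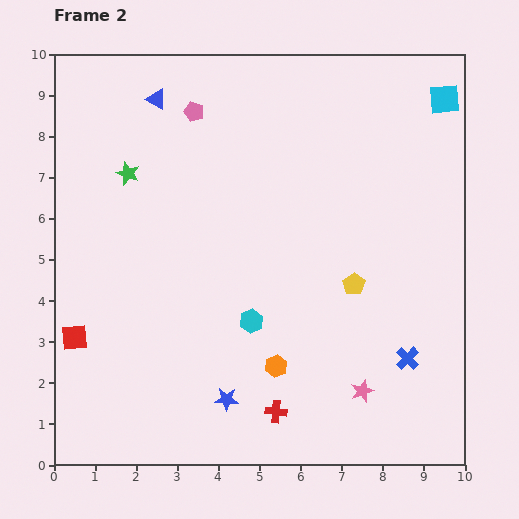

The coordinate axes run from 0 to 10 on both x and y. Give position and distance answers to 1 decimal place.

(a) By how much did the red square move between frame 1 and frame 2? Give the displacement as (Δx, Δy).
(-1.0, 1.3)

The red square was at (1.5, 1.8) in frame 1 and (0.5, 3.1) in frame 2.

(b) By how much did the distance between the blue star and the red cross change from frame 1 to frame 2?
-3.6

Distance in frame 1: 4.8. Distance in frame 2: 1.2.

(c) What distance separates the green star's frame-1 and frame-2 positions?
2.1

The green star moved from (0.4, 5.6) to (1.8, 7.1), a distance of √(1.4² + 1.5²) ≈ 2.1.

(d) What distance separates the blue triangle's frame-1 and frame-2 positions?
1.7

The blue triangle moved from (1.2, 7.8) to (2.5, 8.9), a distance of √(1.3² + 1.1²) ≈ 1.7.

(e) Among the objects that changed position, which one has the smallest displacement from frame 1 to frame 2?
the blue cross

(moved 0.8)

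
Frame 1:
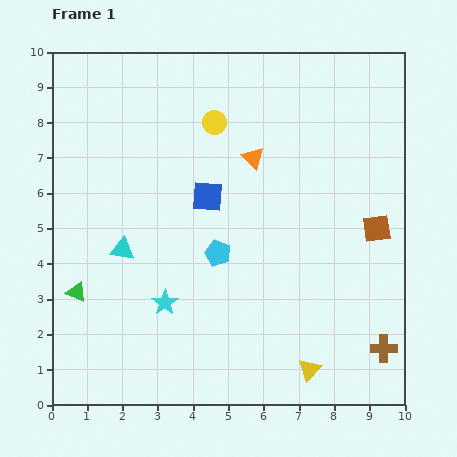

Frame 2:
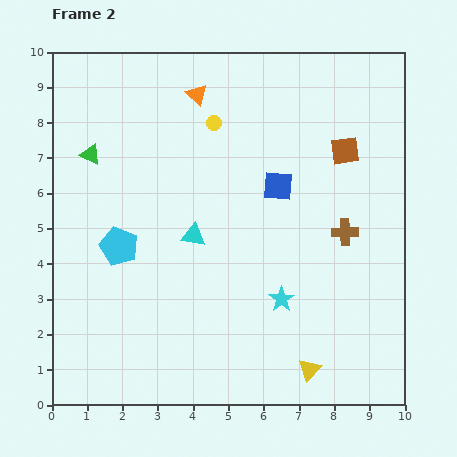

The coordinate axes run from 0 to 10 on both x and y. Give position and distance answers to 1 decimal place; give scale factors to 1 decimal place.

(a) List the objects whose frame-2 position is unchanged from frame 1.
the yellow circle, the yellow triangle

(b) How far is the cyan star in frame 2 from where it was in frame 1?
3.3

The cyan star moved from (3.2, 2.9) to (6.5, 3.0), a distance of √(3.3² + 0.1²) ≈ 3.3.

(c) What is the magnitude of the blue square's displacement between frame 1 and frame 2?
2.0

The blue square moved from (4.4, 5.9) to (6.4, 6.2), a distance of √(2.0² + 0.3²) ≈ 2.0.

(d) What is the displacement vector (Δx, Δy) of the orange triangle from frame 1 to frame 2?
(-1.6, 1.8)

The orange triangle was at (5.7, 7.0) in frame 1 and (4.1, 8.8) in frame 2.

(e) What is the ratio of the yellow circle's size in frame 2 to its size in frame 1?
0.6×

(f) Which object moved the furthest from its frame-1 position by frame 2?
the green triangle

(moved 3.9; next 3.5)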